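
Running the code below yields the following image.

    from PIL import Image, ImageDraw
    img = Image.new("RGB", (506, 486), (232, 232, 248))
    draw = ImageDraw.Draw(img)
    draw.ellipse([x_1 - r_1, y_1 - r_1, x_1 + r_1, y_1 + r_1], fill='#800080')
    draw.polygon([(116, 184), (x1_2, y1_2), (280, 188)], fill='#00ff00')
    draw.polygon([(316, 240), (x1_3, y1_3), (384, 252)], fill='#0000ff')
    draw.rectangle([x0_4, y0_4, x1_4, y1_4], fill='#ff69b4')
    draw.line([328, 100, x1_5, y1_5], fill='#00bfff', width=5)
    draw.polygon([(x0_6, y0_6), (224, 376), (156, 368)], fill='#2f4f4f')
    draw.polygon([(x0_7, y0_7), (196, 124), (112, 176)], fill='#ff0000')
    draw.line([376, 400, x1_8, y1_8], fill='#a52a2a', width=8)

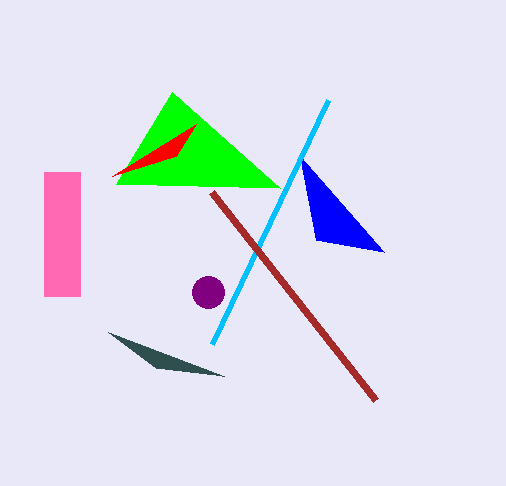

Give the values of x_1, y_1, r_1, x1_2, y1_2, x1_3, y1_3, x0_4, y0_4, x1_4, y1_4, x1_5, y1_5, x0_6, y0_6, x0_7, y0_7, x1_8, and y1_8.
x_1 = 208; y_1 = 292; r_1 = 16; x1_2 = 172; y1_2 = 92; x1_3 = 300; y1_3 = 156; x0_4 = 44; y0_4 = 172; x1_4 = 80; y1_4 = 296; x1_5 = 212; y1_5 = 344; x0_6 = 108; y0_6 = 332; x0_7 = 176; y0_7 = 156; x1_8 = 212; y1_8 = 192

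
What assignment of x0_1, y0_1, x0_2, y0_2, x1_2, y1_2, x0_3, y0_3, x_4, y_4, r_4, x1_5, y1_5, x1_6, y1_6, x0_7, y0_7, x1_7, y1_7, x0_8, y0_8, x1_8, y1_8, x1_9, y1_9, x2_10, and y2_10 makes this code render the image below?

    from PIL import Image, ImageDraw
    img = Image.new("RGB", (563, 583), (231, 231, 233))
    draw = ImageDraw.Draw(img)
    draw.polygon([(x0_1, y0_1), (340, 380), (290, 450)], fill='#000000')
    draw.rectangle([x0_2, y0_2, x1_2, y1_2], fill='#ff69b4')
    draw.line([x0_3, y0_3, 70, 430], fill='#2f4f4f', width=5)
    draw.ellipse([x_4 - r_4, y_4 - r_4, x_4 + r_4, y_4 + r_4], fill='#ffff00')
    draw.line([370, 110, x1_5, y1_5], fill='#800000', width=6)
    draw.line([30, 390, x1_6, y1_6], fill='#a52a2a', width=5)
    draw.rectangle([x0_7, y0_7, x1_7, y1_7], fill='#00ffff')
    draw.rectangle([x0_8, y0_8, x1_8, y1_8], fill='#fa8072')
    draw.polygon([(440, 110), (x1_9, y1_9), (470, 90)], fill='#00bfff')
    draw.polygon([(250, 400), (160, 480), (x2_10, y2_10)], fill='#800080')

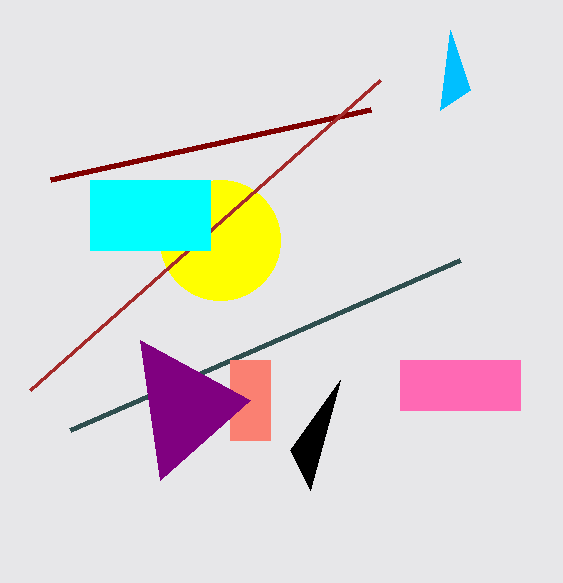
x0_1 = 310; y0_1 = 490; x0_2 = 400; y0_2 = 360; x1_2 = 520; y1_2 = 410; x0_3 = 460; y0_3 = 260; x_4 = 220; y_4 = 240; r_4 = 60; x1_5 = 50; y1_5 = 180; x1_6 = 380; y1_6 = 80; x0_7 = 90; y0_7 = 180; x1_7 = 210; y1_7 = 250; x0_8 = 230; y0_8 = 360; x1_8 = 270; y1_8 = 440; x1_9 = 450; y1_9 = 30; x2_10 = 140; y2_10 = 340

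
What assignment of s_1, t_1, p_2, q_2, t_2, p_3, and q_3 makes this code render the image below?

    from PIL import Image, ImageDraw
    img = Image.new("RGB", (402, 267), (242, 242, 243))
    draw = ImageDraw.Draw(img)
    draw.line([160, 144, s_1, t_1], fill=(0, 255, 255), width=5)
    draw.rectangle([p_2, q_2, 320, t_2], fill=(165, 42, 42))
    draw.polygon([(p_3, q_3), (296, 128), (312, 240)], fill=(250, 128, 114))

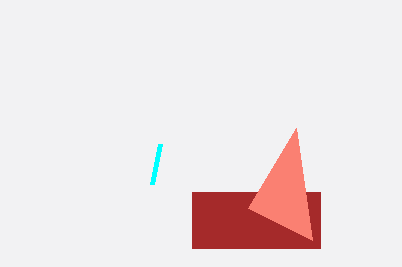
s_1 = 152
t_1 = 184
p_2 = 192
q_2 = 192
t_2 = 248
p_3 = 248
q_3 = 208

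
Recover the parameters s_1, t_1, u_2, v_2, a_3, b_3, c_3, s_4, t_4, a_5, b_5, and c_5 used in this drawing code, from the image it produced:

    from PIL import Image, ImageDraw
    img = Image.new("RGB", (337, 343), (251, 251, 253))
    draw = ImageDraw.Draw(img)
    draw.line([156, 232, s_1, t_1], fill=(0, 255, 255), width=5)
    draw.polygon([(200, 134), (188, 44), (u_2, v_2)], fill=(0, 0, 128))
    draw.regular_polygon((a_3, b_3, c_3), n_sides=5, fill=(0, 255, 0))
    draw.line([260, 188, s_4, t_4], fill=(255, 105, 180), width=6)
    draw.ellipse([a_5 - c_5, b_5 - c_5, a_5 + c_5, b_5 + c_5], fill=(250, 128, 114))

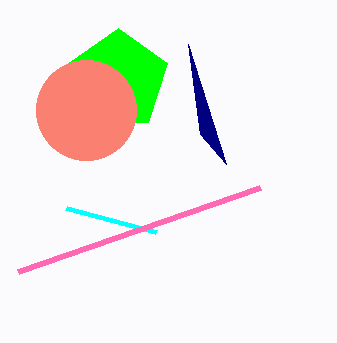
s_1 = 66, t_1 = 208, u_2 = 226, v_2 = 164, a_3 = 118, b_3 = 80, c_3 = 52, s_4 = 18, t_4 = 272, a_5 = 86, b_5 = 110, c_5 = 50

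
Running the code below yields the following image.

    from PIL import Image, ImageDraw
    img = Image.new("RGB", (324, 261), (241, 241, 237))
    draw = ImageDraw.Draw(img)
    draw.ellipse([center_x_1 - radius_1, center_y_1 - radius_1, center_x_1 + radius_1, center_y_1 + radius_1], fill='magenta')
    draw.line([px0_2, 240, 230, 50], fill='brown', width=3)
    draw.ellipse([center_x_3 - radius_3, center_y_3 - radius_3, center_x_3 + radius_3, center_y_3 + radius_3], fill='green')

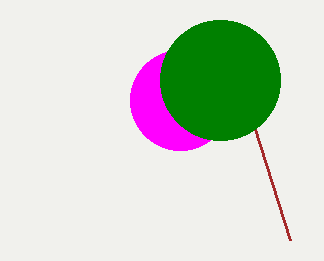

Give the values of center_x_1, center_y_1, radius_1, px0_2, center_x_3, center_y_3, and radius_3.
center_x_1 = 180
center_y_1 = 100
radius_1 = 50
px0_2 = 290
center_x_3 = 220
center_y_3 = 80
radius_3 = 60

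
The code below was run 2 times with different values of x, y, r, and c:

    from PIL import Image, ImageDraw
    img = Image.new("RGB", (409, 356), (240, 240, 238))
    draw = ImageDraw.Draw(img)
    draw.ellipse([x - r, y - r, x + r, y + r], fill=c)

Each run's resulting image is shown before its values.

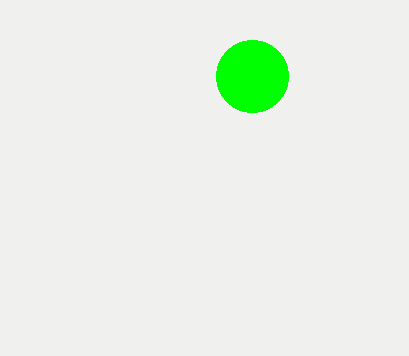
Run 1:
x = 252, y = 76, r = 36, c = 'lime'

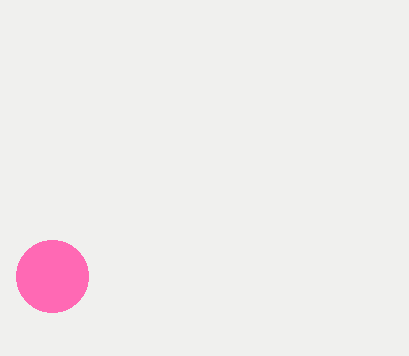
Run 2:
x = 52; y = 276; r = 36; c = 'hotpink'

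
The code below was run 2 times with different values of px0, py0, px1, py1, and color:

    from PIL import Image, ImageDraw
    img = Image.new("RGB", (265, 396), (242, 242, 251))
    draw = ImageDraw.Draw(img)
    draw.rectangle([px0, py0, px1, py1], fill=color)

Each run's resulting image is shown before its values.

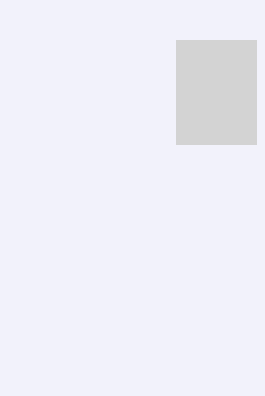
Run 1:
px0 = 176; py0 = 40; px1 = 256; py1 = 144; color = 'lightgray'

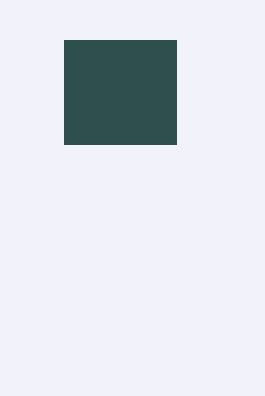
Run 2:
px0 = 64
py0 = 40
px1 = 176
py1 = 144
color = 'darkslategray'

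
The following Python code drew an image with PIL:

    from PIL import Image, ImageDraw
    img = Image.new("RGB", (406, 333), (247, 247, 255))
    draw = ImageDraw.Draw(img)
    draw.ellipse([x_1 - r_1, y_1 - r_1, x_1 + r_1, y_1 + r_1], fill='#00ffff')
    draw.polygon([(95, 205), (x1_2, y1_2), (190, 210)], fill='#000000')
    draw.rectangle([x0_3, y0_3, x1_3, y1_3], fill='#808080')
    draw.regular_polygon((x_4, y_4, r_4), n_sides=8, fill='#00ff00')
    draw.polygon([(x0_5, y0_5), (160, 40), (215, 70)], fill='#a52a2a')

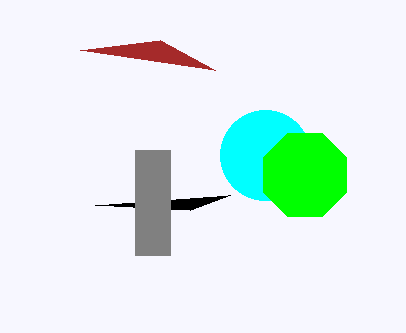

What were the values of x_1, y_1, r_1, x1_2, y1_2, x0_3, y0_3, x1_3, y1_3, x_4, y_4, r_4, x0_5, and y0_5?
x_1 = 265; y_1 = 155; r_1 = 45; x1_2 = 230; y1_2 = 195; x0_3 = 135; y0_3 = 150; x1_3 = 170; y1_3 = 255; x_4 = 305; y_4 = 175; r_4 = 45; x0_5 = 80; y0_5 = 50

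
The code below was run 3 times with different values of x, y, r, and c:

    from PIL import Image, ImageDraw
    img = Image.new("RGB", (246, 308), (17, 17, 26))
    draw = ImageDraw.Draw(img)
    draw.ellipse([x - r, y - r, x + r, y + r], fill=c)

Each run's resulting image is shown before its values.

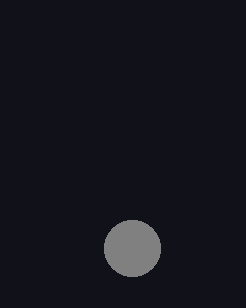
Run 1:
x = 132; y = 248; r = 28; c = 'gray'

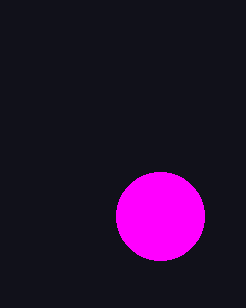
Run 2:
x = 160
y = 216
r = 44
c = 'magenta'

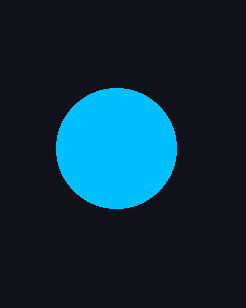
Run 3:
x = 116
y = 148
r = 60
c = 'deepskyblue'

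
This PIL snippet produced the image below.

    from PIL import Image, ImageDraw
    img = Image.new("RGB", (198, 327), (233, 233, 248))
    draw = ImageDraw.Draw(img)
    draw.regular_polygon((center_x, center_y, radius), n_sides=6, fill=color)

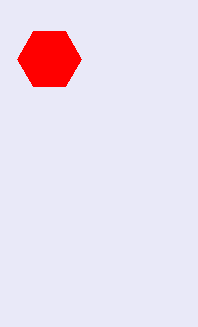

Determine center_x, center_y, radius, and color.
center_x = 49
center_y = 59
radius = 32
color = 'red'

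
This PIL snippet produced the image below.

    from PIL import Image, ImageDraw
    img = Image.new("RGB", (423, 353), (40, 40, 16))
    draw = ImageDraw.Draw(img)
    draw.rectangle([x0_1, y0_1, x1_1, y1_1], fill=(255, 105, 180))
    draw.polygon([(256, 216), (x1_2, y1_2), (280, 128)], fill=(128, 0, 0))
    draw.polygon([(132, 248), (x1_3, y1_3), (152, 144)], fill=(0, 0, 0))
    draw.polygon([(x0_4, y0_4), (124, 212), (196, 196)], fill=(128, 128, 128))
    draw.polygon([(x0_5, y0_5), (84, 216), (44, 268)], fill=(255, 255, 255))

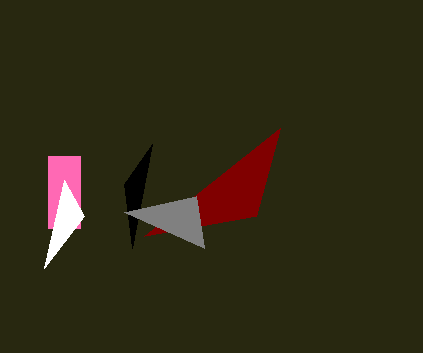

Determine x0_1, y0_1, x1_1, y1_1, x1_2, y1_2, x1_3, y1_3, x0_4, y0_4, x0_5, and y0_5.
x0_1 = 48, y0_1 = 156, x1_1 = 80, y1_1 = 228, x1_2 = 144, y1_2 = 236, x1_3 = 124, y1_3 = 184, x0_4 = 204, y0_4 = 248, x0_5 = 64, y0_5 = 180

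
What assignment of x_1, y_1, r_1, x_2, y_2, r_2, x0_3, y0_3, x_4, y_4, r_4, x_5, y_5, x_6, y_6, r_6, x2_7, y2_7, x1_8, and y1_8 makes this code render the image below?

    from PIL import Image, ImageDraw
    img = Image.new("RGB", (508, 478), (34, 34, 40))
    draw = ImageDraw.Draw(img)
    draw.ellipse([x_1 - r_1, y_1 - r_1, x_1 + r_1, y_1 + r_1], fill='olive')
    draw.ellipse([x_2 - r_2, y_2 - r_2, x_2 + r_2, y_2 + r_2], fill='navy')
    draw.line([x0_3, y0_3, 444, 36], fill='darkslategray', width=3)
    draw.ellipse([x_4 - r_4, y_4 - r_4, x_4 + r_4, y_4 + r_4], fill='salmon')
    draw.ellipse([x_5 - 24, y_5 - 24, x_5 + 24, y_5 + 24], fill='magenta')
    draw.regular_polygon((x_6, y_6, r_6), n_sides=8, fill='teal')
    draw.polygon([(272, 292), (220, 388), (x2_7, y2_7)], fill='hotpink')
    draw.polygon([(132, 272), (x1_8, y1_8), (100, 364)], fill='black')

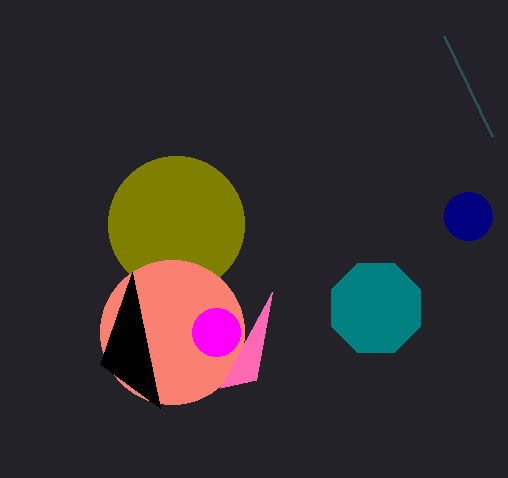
x_1 = 176, y_1 = 224, r_1 = 68, x_2 = 468, y_2 = 216, r_2 = 24, x0_3 = 492, y0_3 = 136, x_4 = 172, y_4 = 332, r_4 = 72, x_5 = 216, y_5 = 332, x_6 = 376, y_6 = 308, r_6 = 48, x2_7 = 256, y2_7 = 380, x1_8 = 160, y1_8 = 408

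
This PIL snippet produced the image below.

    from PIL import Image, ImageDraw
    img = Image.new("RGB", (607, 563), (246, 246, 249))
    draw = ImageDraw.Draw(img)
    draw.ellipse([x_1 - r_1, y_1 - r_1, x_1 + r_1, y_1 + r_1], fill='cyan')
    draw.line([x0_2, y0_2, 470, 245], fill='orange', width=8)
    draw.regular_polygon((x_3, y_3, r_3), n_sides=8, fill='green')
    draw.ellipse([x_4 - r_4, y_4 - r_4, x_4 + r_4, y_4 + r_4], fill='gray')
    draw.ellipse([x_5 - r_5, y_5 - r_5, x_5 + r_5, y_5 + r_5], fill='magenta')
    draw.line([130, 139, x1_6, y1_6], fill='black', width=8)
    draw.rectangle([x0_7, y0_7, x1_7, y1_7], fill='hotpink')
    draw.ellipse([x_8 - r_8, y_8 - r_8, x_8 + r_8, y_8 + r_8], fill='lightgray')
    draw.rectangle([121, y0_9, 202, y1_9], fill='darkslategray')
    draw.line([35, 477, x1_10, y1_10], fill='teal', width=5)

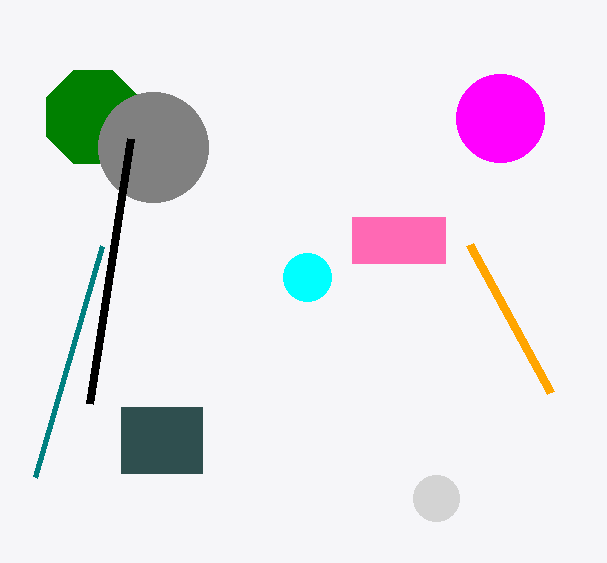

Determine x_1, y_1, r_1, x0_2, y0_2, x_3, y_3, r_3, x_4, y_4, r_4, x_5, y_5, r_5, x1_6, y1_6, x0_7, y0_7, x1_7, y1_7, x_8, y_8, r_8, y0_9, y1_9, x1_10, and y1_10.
x_1 = 307, y_1 = 277, r_1 = 24, x0_2 = 551, y0_2 = 393, x_3 = 93, y_3 = 117, r_3 = 50, x_4 = 153, y_4 = 147, r_4 = 55, x_5 = 500, y_5 = 118, r_5 = 44, x1_6 = 89, y1_6 = 404, x0_7 = 352, y0_7 = 217, x1_7 = 445, y1_7 = 263, x_8 = 436, y_8 = 498, r_8 = 23, y0_9 = 407, y1_9 = 473, x1_10 = 102, y1_10 = 246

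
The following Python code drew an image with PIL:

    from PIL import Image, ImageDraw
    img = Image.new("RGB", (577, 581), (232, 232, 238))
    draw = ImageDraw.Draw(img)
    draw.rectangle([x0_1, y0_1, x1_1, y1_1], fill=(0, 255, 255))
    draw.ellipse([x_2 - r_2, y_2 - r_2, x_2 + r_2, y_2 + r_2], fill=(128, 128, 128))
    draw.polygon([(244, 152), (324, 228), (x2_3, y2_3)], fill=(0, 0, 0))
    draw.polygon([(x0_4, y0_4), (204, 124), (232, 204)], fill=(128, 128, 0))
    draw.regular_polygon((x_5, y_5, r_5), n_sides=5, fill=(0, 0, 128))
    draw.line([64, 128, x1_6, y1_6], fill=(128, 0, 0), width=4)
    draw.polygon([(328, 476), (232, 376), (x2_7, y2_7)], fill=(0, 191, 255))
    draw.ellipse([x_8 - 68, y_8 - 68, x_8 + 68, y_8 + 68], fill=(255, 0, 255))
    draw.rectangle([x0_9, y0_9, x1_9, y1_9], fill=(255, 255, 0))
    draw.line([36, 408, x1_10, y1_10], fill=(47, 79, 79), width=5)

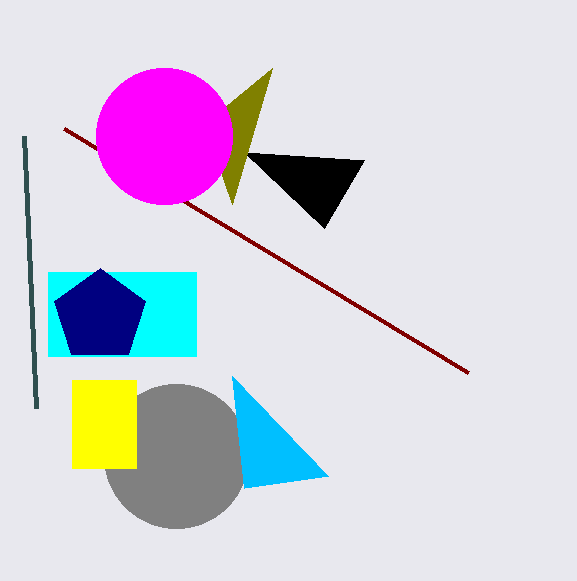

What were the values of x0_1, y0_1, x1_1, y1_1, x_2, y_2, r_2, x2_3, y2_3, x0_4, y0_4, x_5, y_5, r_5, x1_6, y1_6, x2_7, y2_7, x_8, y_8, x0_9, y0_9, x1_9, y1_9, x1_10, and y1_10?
x0_1 = 48, y0_1 = 272, x1_1 = 196, y1_1 = 356, x_2 = 176, y_2 = 456, r_2 = 72, x2_3 = 364, y2_3 = 160, x0_4 = 272, y0_4 = 68, x_5 = 100, y_5 = 316, r_5 = 48, x1_6 = 468, y1_6 = 372, x2_7 = 244, y2_7 = 488, x_8 = 164, y_8 = 136, x0_9 = 72, y0_9 = 380, x1_9 = 136, y1_9 = 468, x1_10 = 24, y1_10 = 136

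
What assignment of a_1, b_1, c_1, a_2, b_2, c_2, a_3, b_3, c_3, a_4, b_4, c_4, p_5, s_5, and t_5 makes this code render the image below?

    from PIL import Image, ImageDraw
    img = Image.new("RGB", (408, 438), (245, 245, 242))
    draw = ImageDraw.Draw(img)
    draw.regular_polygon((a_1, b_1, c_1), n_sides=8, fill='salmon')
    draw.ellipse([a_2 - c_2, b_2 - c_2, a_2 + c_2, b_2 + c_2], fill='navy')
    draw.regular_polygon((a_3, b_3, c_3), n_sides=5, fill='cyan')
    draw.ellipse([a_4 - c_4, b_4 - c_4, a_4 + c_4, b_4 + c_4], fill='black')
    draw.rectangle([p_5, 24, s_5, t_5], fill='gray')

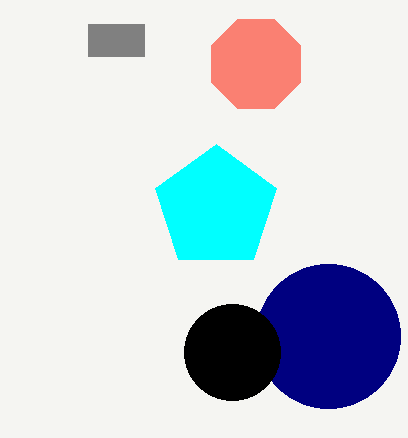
a_1 = 256
b_1 = 64
c_1 = 48
a_2 = 328
b_2 = 336
c_2 = 72
a_3 = 216
b_3 = 208
c_3 = 64
a_4 = 232
b_4 = 352
c_4 = 48
p_5 = 88
s_5 = 144
t_5 = 56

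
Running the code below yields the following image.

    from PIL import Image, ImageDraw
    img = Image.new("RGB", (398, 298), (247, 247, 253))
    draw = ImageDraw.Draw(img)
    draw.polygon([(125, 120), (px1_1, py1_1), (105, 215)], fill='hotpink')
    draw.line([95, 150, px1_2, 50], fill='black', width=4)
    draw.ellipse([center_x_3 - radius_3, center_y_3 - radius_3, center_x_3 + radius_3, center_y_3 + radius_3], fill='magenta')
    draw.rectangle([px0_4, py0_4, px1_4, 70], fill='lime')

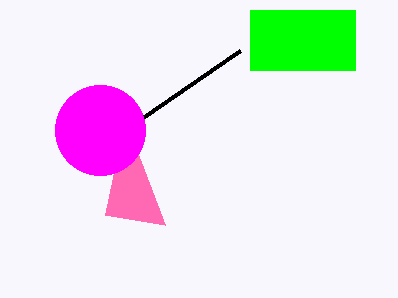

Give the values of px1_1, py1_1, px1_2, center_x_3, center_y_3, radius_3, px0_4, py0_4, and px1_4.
px1_1 = 165
py1_1 = 225
px1_2 = 240
center_x_3 = 100
center_y_3 = 130
radius_3 = 45
px0_4 = 250
py0_4 = 10
px1_4 = 355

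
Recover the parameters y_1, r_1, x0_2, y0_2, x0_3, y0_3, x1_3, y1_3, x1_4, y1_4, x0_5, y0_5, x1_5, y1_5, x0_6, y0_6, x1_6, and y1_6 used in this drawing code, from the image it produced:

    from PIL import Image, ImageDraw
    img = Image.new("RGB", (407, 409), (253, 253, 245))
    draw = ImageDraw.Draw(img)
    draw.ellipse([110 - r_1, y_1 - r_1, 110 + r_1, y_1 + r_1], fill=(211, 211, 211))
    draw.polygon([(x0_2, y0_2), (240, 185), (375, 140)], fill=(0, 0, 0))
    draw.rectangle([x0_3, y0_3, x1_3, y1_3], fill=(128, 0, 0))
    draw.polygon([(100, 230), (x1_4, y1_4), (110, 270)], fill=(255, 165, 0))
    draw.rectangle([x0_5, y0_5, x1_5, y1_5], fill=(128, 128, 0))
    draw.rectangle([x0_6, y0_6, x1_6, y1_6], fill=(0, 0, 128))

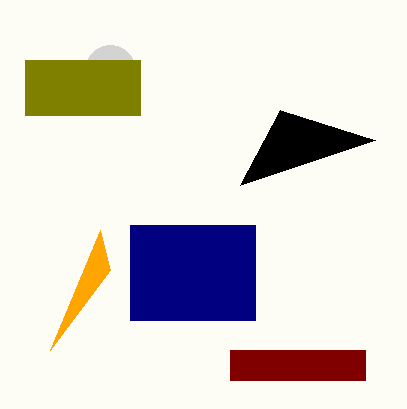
y_1 = 70; r_1 = 25; x0_2 = 280; y0_2 = 110; x0_3 = 230; y0_3 = 350; x1_3 = 365; y1_3 = 380; x1_4 = 50; y1_4 = 350; x0_5 = 25; y0_5 = 60; x1_5 = 140; y1_5 = 115; x0_6 = 130; y0_6 = 225; x1_6 = 255; y1_6 = 320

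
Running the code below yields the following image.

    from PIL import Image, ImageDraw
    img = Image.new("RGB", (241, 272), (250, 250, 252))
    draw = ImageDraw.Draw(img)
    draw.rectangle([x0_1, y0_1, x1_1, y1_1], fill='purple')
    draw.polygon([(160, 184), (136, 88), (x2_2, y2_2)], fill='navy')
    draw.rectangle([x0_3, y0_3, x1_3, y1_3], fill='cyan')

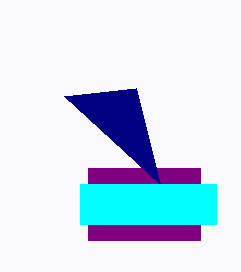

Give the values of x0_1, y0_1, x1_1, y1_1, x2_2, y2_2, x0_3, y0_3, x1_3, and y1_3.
x0_1 = 88; y0_1 = 168; x1_1 = 200; y1_1 = 240; x2_2 = 64; y2_2 = 96; x0_3 = 80; y0_3 = 184; x1_3 = 216; y1_3 = 224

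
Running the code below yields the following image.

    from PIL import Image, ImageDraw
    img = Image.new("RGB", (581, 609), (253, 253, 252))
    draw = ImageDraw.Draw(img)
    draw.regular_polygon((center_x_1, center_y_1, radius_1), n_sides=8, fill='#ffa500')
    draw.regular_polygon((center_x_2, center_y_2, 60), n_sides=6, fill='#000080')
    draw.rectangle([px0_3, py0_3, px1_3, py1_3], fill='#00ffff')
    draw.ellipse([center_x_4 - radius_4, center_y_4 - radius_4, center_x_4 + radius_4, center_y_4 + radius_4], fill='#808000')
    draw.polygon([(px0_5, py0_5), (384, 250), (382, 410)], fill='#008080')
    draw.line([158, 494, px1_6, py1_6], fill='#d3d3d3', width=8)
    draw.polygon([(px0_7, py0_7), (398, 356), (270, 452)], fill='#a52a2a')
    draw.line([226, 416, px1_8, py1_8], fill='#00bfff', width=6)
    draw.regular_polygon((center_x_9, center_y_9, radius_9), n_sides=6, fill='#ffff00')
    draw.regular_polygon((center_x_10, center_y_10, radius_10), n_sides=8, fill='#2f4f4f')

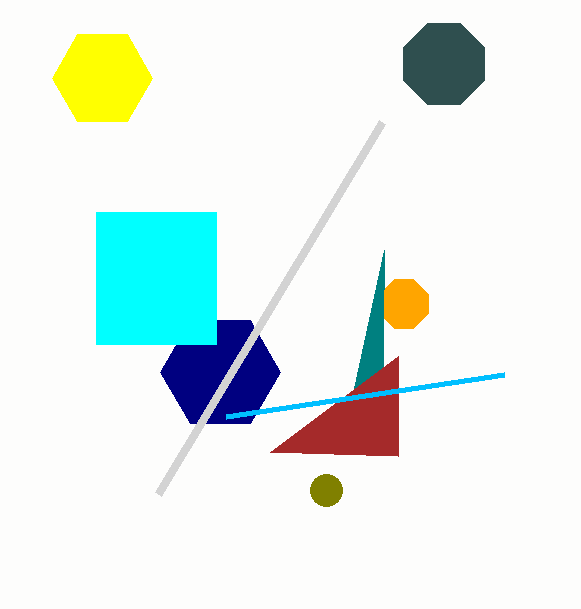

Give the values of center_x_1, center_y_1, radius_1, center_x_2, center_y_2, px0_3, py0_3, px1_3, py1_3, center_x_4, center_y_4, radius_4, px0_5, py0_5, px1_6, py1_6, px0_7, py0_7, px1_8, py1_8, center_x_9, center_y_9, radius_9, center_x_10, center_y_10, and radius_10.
center_x_1 = 404, center_y_1 = 304, radius_1 = 26, center_x_2 = 220, center_y_2 = 372, px0_3 = 96, py0_3 = 212, px1_3 = 216, py1_3 = 344, center_x_4 = 326, center_y_4 = 490, radius_4 = 16, px0_5 = 354, py0_5 = 388, px1_6 = 382, py1_6 = 122, px0_7 = 398, py0_7 = 456, px1_8 = 504, py1_8 = 374, center_x_9 = 102, center_y_9 = 78, radius_9 = 50, center_x_10 = 444, center_y_10 = 64, radius_10 = 44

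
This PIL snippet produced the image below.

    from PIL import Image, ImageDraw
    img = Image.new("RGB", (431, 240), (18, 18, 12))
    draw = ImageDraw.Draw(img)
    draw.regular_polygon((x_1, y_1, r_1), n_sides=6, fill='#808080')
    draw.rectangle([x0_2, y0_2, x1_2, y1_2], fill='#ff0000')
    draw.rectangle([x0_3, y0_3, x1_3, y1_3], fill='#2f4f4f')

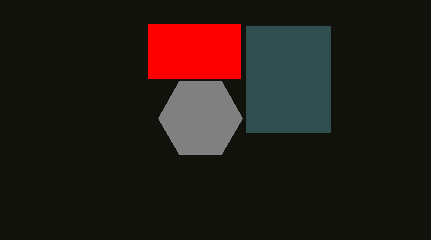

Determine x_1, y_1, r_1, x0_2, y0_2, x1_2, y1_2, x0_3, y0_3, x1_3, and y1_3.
x_1 = 200, y_1 = 118, r_1 = 42, x0_2 = 148, y0_2 = 24, x1_2 = 240, y1_2 = 78, x0_3 = 246, y0_3 = 26, x1_3 = 330, y1_3 = 132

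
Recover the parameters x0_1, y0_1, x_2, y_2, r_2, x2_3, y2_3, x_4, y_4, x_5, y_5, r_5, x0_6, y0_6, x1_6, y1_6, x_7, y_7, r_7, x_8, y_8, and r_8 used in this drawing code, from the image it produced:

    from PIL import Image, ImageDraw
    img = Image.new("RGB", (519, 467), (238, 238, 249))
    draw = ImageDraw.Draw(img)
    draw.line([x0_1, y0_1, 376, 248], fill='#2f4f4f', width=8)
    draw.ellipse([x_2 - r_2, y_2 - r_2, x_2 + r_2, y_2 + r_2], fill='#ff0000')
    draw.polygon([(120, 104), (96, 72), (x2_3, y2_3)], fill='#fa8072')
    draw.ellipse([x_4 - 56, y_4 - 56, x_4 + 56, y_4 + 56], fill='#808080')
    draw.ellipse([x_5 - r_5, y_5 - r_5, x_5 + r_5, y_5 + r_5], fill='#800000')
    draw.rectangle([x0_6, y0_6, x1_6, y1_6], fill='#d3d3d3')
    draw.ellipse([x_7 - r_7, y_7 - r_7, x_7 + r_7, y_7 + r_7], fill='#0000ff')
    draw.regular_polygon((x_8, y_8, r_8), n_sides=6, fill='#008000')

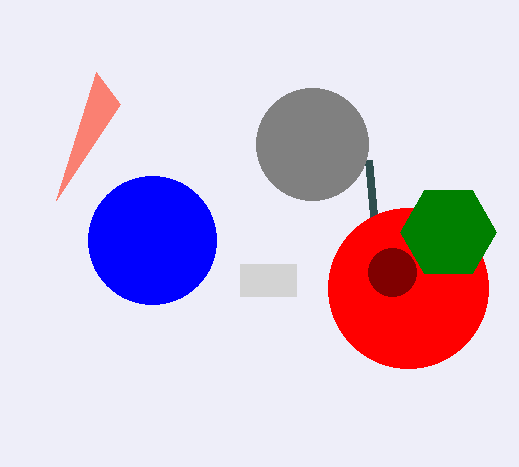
x0_1 = 368; y0_1 = 160; x_2 = 408; y_2 = 288; r_2 = 80; x2_3 = 56; y2_3 = 200; x_4 = 312; y_4 = 144; x_5 = 392; y_5 = 272; r_5 = 24; x0_6 = 240; y0_6 = 264; x1_6 = 296; y1_6 = 296; x_7 = 152; y_7 = 240; r_7 = 64; x_8 = 448; y_8 = 232; r_8 = 48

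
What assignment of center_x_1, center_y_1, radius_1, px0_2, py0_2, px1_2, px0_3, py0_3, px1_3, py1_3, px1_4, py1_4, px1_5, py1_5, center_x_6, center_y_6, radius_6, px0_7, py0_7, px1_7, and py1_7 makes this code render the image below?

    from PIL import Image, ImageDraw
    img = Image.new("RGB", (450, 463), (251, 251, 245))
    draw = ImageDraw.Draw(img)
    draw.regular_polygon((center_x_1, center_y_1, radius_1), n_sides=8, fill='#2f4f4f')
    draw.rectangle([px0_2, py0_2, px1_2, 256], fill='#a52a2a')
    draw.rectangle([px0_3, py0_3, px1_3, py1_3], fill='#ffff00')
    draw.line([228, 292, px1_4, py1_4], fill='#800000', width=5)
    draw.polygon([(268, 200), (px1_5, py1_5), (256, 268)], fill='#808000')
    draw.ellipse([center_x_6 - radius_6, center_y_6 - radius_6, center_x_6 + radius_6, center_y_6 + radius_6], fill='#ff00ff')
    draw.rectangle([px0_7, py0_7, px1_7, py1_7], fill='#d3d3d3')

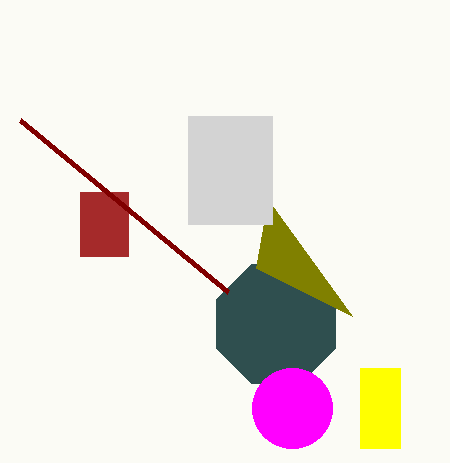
center_x_1 = 276
center_y_1 = 324
radius_1 = 64
px0_2 = 80
py0_2 = 192
px1_2 = 128
px0_3 = 360
py0_3 = 368
px1_3 = 400
py1_3 = 448
px1_4 = 20
py1_4 = 120
px1_5 = 352
py1_5 = 316
center_x_6 = 292
center_y_6 = 408
radius_6 = 40
px0_7 = 188
py0_7 = 116
px1_7 = 272
py1_7 = 224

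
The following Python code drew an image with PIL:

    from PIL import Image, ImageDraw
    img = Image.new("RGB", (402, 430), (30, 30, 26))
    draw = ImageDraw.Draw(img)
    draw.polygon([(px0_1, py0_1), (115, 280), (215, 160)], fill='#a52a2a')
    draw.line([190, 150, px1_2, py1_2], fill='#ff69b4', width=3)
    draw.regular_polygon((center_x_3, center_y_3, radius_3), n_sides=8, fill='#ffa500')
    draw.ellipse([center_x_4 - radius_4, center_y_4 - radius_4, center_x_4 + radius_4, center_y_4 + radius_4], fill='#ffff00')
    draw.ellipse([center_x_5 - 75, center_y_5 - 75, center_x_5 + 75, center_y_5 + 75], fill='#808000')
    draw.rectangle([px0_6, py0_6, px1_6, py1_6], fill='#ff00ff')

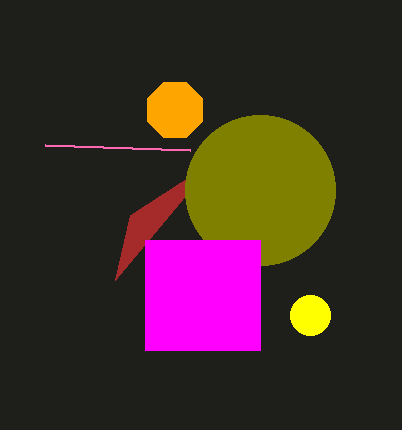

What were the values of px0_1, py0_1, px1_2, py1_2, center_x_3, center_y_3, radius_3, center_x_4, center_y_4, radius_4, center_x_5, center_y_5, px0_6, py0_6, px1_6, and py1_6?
px0_1 = 130
py0_1 = 215
px1_2 = 45
py1_2 = 145
center_x_3 = 175
center_y_3 = 110
radius_3 = 30
center_x_4 = 310
center_y_4 = 315
radius_4 = 20
center_x_5 = 260
center_y_5 = 190
px0_6 = 145
py0_6 = 240
px1_6 = 260
py1_6 = 350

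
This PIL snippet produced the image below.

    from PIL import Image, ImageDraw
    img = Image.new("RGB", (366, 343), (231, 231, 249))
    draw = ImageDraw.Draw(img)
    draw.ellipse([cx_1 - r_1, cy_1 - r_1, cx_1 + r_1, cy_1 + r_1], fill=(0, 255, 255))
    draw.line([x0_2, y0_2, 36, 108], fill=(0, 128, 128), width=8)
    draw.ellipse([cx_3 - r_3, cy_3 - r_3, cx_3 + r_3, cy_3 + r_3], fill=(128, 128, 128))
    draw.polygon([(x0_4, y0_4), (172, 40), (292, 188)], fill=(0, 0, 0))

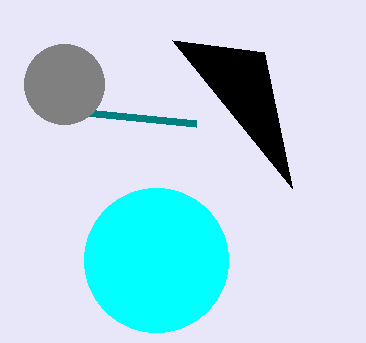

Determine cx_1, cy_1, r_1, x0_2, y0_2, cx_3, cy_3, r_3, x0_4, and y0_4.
cx_1 = 156; cy_1 = 260; r_1 = 72; x0_2 = 196; y0_2 = 124; cx_3 = 64; cy_3 = 84; r_3 = 40; x0_4 = 264; y0_4 = 52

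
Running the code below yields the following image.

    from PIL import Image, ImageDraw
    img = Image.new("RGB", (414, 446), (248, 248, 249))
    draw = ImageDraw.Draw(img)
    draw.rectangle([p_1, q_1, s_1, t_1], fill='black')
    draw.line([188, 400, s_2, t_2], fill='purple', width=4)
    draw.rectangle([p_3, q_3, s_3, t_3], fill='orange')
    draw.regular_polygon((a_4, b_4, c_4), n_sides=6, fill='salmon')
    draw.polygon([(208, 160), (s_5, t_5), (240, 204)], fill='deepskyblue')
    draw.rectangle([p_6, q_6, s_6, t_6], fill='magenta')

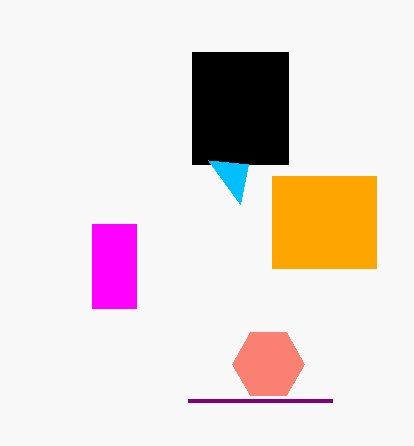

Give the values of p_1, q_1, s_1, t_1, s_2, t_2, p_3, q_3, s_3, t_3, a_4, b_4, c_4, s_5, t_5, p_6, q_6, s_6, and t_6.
p_1 = 192, q_1 = 52, s_1 = 288, t_1 = 164, s_2 = 332, t_2 = 400, p_3 = 272, q_3 = 176, s_3 = 376, t_3 = 268, a_4 = 268, b_4 = 364, c_4 = 36, s_5 = 248, t_5 = 164, p_6 = 92, q_6 = 224, s_6 = 136, t_6 = 308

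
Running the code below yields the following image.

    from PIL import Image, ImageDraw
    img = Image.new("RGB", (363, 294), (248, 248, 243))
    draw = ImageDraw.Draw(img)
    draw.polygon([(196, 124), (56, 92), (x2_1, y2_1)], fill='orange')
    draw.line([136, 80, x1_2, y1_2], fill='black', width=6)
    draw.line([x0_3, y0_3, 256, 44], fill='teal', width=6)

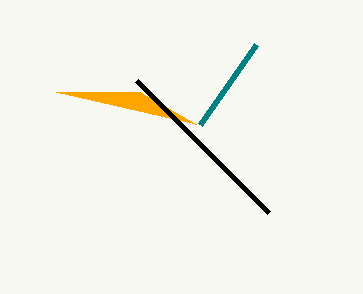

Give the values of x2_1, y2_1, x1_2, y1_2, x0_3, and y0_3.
x2_1 = 140
y2_1 = 92
x1_2 = 268
y1_2 = 212
x0_3 = 200
y0_3 = 124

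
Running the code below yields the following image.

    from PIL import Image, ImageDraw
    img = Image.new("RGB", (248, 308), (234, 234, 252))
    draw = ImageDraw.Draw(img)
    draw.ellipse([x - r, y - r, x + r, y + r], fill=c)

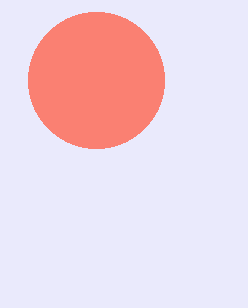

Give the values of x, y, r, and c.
x = 96, y = 80, r = 68, c = 'salmon'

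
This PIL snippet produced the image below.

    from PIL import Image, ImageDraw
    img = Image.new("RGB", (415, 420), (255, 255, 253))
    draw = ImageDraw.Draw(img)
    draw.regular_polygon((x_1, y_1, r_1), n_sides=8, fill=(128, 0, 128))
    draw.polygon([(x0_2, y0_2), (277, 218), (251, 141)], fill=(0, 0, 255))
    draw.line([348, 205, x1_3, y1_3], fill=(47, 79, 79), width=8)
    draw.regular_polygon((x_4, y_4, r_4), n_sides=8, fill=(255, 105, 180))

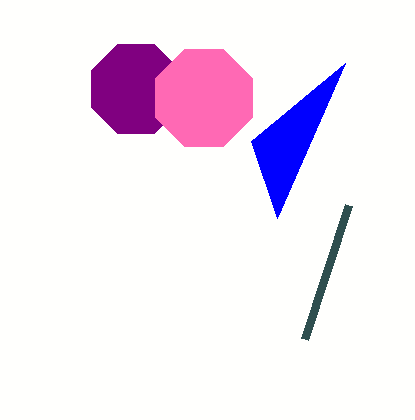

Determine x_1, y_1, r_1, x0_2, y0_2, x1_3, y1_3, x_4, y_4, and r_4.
x_1 = 136
y_1 = 89
r_1 = 48
x0_2 = 345
y0_2 = 63
x1_3 = 304
y1_3 = 339
x_4 = 204
y_4 = 98
r_4 = 52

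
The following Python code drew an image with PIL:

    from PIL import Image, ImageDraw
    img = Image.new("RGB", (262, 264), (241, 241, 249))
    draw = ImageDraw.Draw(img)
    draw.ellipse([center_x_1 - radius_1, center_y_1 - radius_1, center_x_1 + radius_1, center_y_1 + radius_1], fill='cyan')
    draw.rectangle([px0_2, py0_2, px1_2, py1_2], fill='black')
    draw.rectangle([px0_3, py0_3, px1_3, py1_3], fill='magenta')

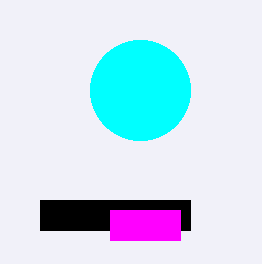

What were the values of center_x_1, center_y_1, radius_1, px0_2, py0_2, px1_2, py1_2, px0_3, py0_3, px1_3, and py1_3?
center_x_1 = 140; center_y_1 = 90; radius_1 = 50; px0_2 = 40; py0_2 = 200; px1_2 = 190; py1_2 = 230; px0_3 = 110; py0_3 = 210; px1_3 = 180; py1_3 = 240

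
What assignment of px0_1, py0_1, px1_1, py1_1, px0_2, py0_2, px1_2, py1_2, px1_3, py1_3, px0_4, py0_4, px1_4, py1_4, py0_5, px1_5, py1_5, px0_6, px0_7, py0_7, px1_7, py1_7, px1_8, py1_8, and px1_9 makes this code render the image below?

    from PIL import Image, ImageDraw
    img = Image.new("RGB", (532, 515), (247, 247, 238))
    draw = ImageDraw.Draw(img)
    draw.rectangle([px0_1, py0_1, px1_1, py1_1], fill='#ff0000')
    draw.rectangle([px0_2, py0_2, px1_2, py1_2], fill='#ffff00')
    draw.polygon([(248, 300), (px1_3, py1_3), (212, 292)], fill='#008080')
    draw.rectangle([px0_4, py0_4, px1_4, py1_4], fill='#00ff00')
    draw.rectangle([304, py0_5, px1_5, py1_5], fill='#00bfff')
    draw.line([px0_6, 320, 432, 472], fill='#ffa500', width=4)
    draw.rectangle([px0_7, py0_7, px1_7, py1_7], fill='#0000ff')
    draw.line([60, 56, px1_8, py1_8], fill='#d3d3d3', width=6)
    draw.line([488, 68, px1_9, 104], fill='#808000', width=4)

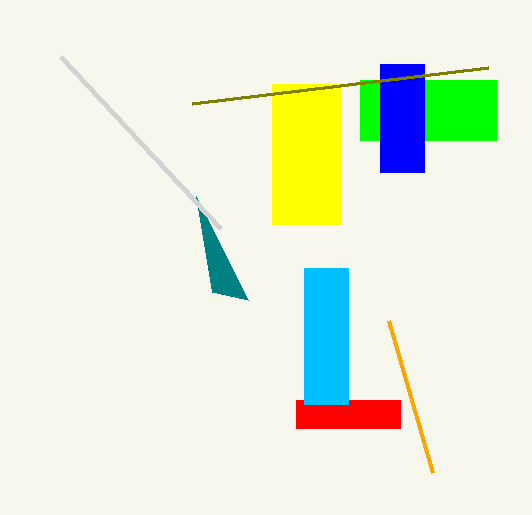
px0_1 = 296
py0_1 = 400
px1_1 = 400
py1_1 = 428
px0_2 = 272
py0_2 = 84
px1_2 = 340
py1_2 = 224
px1_3 = 196
py1_3 = 196
px0_4 = 360
py0_4 = 80
px1_4 = 496
py1_4 = 140
py0_5 = 268
px1_5 = 348
py1_5 = 404
px0_6 = 388
px0_7 = 380
py0_7 = 64
px1_7 = 424
py1_7 = 172
px1_8 = 220
py1_8 = 228
px1_9 = 192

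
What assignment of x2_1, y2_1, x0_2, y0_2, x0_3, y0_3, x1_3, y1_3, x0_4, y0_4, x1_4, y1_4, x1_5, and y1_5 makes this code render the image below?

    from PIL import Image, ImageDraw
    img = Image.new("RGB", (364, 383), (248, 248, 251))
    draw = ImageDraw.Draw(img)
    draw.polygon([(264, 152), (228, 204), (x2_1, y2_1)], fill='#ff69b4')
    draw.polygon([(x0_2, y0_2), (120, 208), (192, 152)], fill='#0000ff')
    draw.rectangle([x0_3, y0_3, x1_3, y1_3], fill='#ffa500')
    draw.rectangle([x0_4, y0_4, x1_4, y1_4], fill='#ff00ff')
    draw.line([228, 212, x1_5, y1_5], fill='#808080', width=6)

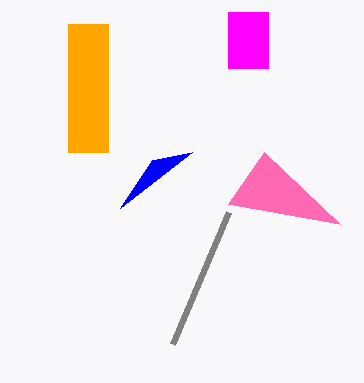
x2_1 = 340
y2_1 = 224
x0_2 = 152
y0_2 = 160
x0_3 = 68
y0_3 = 24
x1_3 = 108
y1_3 = 152
x0_4 = 228
y0_4 = 12
x1_4 = 268
y1_4 = 68
x1_5 = 172
y1_5 = 344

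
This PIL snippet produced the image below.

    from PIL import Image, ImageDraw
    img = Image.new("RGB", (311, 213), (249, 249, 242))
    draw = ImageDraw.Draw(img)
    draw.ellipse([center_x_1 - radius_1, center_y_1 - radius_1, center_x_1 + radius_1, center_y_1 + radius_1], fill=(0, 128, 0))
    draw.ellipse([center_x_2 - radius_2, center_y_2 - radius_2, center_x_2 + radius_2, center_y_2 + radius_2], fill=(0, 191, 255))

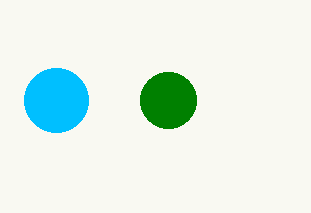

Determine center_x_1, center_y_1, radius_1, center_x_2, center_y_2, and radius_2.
center_x_1 = 168, center_y_1 = 100, radius_1 = 28, center_x_2 = 56, center_y_2 = 100, radius_2 = 32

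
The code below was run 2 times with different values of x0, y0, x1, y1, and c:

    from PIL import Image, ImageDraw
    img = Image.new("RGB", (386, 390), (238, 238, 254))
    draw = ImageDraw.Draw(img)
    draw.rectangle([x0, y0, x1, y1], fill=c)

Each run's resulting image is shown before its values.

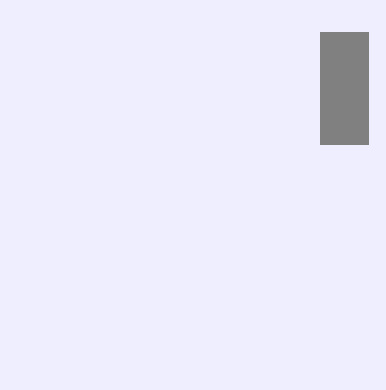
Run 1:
x0 = 320, y0 = 32, x1 = 368, y1 = 144, c = 'gray'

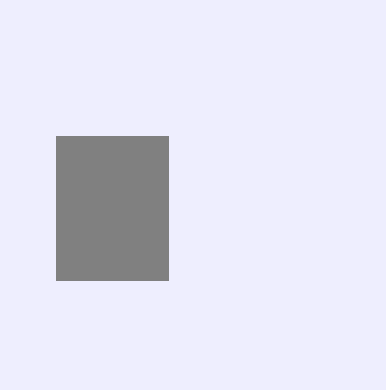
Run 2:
x0 = 56, y0 = 136, x1 = 168, y1 = 280, c = 'gray'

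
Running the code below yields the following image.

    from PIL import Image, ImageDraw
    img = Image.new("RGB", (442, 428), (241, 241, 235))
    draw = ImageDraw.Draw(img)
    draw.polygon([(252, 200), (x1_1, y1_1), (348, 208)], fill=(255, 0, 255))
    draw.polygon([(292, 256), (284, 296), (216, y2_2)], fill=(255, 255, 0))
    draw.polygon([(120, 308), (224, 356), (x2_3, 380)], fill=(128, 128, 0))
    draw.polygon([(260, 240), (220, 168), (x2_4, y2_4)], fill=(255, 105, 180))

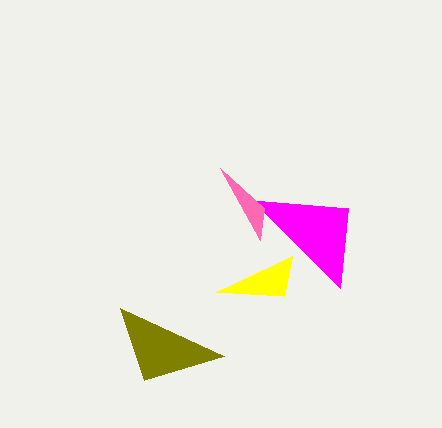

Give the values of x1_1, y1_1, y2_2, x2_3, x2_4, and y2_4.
x1_1 = 340, y1_1 = 288, y2_2 = 292, x2_3 = 144, x2_4 = 264, y2_4 = 208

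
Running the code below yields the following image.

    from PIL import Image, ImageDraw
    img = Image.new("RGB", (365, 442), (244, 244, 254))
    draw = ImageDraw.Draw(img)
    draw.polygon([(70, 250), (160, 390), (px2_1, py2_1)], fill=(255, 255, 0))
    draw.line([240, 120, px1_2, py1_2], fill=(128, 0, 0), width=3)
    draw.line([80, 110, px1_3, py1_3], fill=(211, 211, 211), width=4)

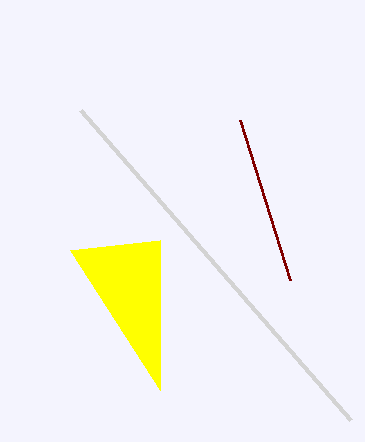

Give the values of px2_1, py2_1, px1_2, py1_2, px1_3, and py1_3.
px2_1 = 160
py2_1 = 240
px1_2 = 290
py1_2 = 280
px1_3 = 350
py1_3 = 420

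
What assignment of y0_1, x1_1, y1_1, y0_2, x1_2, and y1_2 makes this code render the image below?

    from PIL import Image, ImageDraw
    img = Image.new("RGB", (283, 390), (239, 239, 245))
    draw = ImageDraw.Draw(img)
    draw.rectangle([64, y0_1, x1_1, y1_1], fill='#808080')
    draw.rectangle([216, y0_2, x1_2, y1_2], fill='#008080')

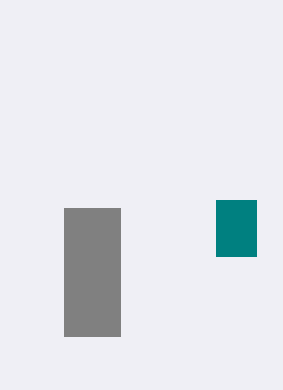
y0_1 = 208, x1_1 = 120, y1_1 = 336, y0_2 = 200, x1_2 = 256, y1_2 = 256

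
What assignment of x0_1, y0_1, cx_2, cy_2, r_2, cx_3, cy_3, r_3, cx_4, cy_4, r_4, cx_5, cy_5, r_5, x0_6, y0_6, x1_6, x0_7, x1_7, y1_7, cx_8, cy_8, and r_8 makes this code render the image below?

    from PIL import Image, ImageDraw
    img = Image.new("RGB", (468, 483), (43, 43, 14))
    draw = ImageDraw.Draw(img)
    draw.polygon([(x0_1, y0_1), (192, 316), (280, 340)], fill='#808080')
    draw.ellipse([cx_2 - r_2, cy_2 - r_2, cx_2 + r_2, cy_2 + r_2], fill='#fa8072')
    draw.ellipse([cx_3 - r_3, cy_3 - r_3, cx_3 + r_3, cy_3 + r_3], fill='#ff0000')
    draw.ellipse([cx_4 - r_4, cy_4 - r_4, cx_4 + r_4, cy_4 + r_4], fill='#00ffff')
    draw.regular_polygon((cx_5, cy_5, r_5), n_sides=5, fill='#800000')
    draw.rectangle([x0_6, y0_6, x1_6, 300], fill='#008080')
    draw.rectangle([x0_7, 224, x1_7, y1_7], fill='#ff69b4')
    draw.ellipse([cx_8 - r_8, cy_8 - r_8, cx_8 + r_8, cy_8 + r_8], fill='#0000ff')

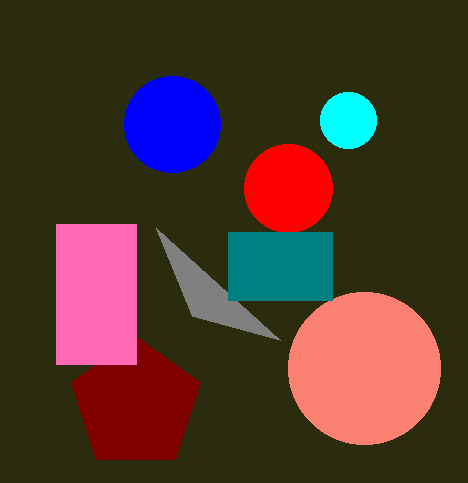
x0_1 = 156; y0_1 = 228; cx_2 = 364; cy_2 = 368; r_2 = 76; cx_3 = 288; cy_3 = 188; r_3 = 44; cx_4 = 348; cy_4 = 120; r_4 = 28; cx_5 = 136; cy_5 = 404; r_5 = 68; x0_6 = 228; y0_6 = 232; x1_6 = 332; x0_7 = 56; x1_7 = 136; y1_7 = 364; cx_8 = 172; cy_8 = 124; r_8 = 48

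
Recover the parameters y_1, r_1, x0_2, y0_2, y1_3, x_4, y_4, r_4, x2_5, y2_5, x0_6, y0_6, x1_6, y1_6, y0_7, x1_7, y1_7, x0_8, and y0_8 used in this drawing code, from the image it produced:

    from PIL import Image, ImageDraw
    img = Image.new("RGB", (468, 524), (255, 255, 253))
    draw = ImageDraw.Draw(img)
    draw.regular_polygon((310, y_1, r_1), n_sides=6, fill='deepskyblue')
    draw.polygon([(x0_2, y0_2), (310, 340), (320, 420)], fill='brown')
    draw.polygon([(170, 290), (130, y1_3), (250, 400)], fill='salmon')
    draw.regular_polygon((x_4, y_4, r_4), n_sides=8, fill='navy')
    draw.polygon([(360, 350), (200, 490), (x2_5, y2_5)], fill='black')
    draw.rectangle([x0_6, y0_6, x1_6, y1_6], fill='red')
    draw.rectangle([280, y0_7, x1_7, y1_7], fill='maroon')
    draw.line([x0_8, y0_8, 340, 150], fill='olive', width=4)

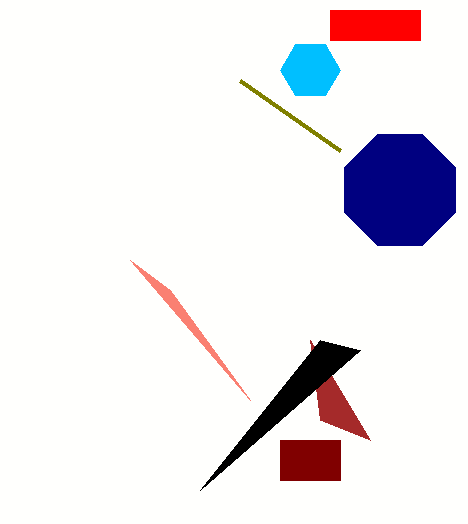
y_1 = 70
r_1 = 30
x0_2 = 370
y0_2 = 440
y1_3 = 260
x_4 = 400
y_4 = 190
r_4 = 60
x2_5 = 320
y2_5 = 340
x0_6 = 330
y0_6 = 10
x1_6 = 420
y1_6 = 40
y0_7 = 440
x1_7 = 340
y1_7 = 480
x0_8 = 240
y0_8 = 80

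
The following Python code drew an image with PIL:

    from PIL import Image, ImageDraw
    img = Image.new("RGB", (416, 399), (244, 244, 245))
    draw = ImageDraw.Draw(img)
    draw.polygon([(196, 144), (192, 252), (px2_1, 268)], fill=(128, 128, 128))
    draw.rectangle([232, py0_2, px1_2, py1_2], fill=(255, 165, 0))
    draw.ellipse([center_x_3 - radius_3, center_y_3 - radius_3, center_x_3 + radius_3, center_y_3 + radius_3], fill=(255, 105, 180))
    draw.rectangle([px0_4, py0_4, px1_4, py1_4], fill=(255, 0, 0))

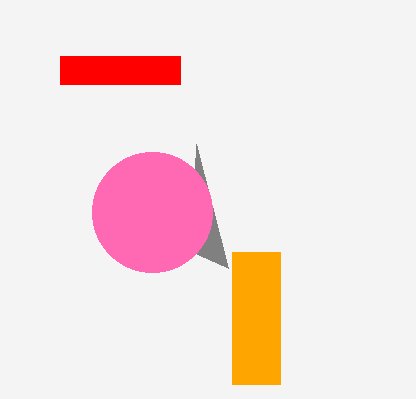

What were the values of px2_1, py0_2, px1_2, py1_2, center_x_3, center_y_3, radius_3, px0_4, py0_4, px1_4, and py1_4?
px2_1 = 228
py0_2 = 252
px1_2 = 280
py1_2 = 384
center_x_3 = 152
center_y_3 = 212
radius_3 = 60
px0_4 = 60
py0_4 = 56
px1_4 = 180
py1_4 = 84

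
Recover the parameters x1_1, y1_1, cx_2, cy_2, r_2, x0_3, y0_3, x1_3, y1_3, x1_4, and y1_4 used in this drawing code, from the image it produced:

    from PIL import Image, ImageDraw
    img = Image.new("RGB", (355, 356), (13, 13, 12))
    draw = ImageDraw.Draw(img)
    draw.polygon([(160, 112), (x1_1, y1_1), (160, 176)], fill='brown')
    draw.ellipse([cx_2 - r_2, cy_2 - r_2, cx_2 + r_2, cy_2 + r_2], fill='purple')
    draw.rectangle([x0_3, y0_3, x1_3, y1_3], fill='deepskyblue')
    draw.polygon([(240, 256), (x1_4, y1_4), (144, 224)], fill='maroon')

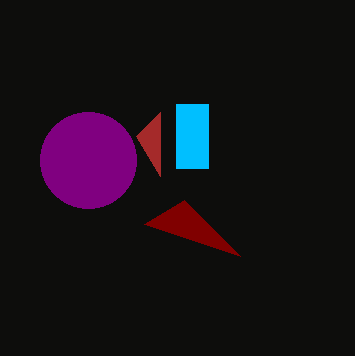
x1_1 = 136; y1_1 = 136; cx_2 = 88; cy_2 = 160; r_2 = 48; x0_3 = 176; y0_3 = 104; x1_3 = 208; y1_3 = 168; x1_4 = 184; y1_4 = 200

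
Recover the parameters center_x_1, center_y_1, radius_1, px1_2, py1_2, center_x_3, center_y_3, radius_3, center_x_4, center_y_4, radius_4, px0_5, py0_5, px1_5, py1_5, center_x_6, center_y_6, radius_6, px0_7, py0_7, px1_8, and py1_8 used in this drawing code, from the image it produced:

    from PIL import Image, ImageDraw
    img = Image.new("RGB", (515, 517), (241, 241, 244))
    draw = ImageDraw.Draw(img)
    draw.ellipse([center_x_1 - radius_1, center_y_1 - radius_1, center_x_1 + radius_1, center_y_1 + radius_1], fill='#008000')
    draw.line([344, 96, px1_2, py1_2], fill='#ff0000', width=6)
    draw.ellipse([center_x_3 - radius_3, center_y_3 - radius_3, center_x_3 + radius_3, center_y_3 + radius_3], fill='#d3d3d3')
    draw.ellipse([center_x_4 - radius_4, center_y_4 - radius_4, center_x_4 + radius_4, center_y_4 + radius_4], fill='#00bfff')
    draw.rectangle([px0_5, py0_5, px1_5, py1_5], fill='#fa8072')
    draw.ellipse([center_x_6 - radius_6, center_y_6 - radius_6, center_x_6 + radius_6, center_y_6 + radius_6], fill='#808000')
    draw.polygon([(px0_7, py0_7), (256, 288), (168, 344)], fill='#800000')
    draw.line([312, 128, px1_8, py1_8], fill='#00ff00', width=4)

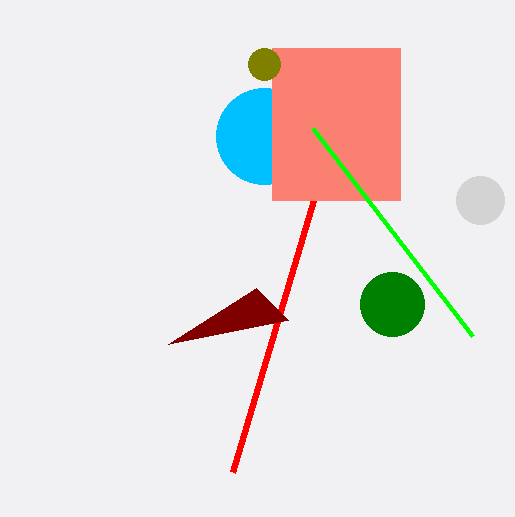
center_x_1 = 392; center_y_1 = 304; radius_1 = 32; px1_2 = 232; py1_2 = 472; center_x_3 = 480; center_y_3 = 200; radius_3 = 24; center_x_4 = 264; center_y_4 = 136; radius_4 = 48; px0_5 = 272; py0_5 = 48; px1_5 = 400; py1_5 = 200; center_x_6 = 264; center_y_6 = 64; radius_6 = 16; px0_7 = 288; py0_7 = 320; px1_8 = 472; py1_8 = 336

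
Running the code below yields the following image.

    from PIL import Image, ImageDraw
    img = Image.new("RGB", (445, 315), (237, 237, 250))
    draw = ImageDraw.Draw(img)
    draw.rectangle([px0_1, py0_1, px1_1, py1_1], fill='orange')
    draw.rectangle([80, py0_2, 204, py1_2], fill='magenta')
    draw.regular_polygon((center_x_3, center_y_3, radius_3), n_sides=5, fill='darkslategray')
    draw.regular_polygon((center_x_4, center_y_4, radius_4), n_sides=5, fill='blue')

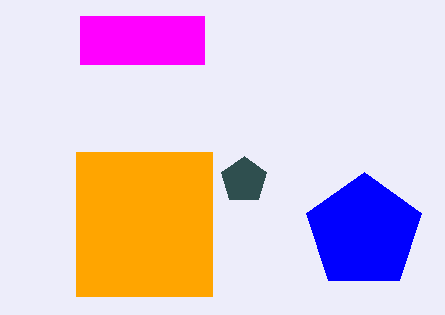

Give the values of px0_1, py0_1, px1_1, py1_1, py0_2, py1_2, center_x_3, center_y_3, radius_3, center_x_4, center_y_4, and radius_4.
px0_1 = 76; py0_1 = 152; px1_1 = 212; py1_1 = 296; py0_2 = 16; py1_2 = 64; center_x_3 = 244; center_y_3 = 180; radius_3 = 24; center_x_4 = 364; center_y_4 = 232; radius_4 = 60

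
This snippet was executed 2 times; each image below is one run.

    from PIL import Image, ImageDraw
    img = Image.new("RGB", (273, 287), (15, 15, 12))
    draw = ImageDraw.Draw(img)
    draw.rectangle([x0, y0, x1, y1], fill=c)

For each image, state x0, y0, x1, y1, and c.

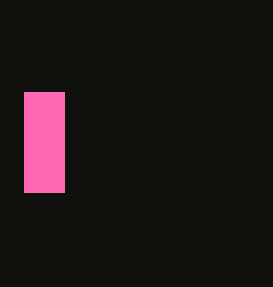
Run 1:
x0 = 24; y0 = 92; x1 = 64; y1 = 192; c = 'hotpink'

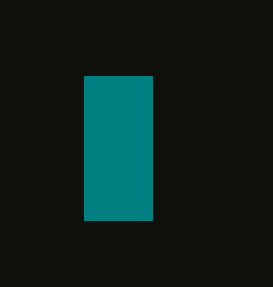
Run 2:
x0 = 84, y0 = 76, x1 = 152, y1 = 220, c = 'teal'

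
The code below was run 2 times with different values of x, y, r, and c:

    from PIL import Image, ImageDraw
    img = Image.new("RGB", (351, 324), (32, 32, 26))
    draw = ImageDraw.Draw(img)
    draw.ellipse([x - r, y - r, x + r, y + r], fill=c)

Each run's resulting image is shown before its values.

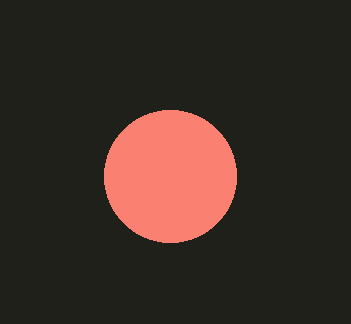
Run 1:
x = 170; y = 176; r = 66; c = 'salmon'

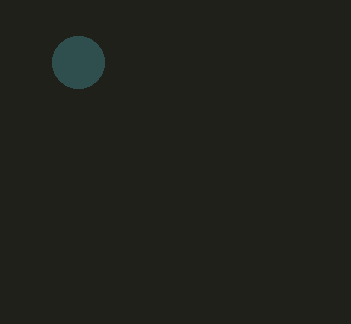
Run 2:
x = 78
y = 62
r = 26
c = 'darkslategray'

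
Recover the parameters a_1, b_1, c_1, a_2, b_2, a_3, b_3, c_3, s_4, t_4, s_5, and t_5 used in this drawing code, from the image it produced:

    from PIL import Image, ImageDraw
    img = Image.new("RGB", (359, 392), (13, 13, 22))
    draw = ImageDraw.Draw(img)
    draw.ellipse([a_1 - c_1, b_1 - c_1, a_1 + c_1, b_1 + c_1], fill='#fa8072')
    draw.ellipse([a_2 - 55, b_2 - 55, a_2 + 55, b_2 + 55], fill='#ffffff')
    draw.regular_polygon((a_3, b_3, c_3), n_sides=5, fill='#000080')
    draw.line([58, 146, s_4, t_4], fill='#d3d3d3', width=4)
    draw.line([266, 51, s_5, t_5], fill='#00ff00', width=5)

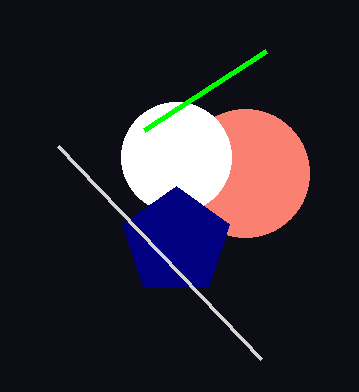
a_1 = 245
b_1 = 173
c_1 = 64
a_2 = 176
b_2 = 157
a_3 = 176
b_3 = 242
c_3 = 56
s_4 = 261
t_4 = 359
s_5 = 144
t_5 = 130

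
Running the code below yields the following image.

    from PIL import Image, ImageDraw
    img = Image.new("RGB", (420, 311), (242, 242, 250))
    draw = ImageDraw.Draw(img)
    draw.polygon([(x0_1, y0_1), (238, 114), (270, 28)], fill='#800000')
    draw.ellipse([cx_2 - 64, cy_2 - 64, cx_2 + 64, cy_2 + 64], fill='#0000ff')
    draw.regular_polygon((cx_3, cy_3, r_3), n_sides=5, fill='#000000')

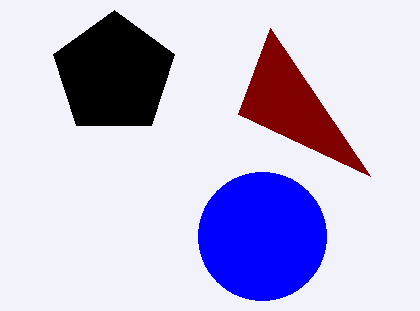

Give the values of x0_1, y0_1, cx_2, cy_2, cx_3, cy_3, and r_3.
x0_1 = 370; y0_1 = 176; cx_2 = 262; cy_2 = 236; cx_3 = 114; cy_3 = 74; r_3 = 64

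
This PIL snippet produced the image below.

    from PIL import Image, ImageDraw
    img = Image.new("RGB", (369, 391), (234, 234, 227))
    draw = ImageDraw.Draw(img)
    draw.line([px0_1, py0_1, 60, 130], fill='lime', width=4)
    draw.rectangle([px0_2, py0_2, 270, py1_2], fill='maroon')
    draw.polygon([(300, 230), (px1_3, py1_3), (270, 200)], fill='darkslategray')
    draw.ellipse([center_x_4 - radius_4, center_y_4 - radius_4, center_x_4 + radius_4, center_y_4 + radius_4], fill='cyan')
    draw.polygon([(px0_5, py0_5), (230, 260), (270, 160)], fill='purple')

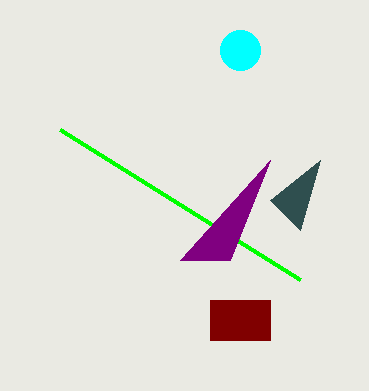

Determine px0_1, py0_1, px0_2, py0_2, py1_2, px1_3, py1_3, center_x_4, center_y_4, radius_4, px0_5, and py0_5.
px0_1 = 300; py0_1 = 280; px0_2 = 210; py0_2 = 300; py1_2 = 340; px1_3 = 320; py1_3 = 160; center_x_4 = 240; center_y_4 = 50; radius_4 = 20; px0_5 = 180; py0_5 = 260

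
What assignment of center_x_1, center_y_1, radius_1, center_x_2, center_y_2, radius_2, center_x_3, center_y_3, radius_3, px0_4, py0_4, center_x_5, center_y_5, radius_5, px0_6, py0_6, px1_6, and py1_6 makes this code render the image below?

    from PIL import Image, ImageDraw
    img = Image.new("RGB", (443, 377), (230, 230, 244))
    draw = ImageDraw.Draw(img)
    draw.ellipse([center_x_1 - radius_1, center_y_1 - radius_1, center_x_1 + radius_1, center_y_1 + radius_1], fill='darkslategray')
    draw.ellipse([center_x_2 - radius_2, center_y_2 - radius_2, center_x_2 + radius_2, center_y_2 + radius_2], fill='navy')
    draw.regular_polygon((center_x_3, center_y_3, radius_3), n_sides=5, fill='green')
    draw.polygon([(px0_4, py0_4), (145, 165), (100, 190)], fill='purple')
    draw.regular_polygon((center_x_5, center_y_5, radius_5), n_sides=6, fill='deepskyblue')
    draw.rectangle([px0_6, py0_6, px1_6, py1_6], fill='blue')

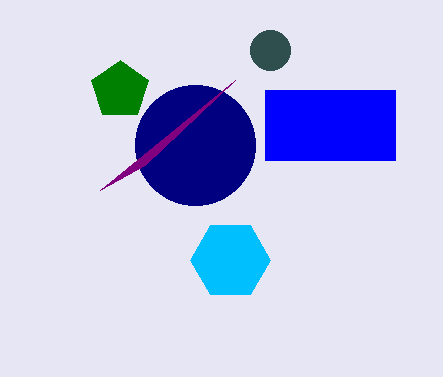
center_x_1 = 270; center_y_1 = 50; radius_1 = 20; center_x_2 = 195; center_y_2 = 145; radius_2 = 60; center_x_3 = 120; center_y_3 = 90; radius_3 = 30; px0_4 = 235; py0_4 = 80; center_x_5 = 230; center_y_5 = 260; radius_5 = 40; px0_6 = 265; py0_6 = 90; px1_6 = 395; py1_6 = 160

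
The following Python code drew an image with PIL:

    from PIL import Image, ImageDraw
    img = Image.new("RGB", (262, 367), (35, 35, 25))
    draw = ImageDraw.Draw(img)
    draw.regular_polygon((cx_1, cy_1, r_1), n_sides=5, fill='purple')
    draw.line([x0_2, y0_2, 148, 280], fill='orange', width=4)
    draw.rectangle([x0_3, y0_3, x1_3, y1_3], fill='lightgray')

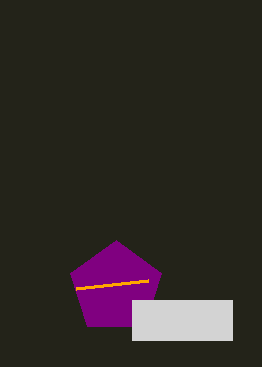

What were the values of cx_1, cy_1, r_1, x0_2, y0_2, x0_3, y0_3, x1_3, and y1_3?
cx_1 = 116, cy_1 = 288, r_1 = 48, x0_2 = 76, y0_2 = 288, x0_3 = 132, y0_3 = 300, x1_3 = 232, y1_3 = 340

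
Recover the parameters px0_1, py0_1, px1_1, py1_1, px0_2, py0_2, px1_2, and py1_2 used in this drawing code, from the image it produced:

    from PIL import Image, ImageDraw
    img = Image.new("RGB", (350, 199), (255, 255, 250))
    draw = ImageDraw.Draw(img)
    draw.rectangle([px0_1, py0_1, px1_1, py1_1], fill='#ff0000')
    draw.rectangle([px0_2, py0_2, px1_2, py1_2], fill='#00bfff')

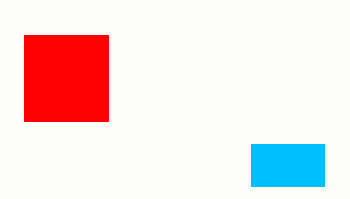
px0_1 = 24, py0_1 = 35, px1_1 = 108, py1_1 = 121, px0_2 = 251, py0_2 = 144, px1_2 = 324, py1_2 = 186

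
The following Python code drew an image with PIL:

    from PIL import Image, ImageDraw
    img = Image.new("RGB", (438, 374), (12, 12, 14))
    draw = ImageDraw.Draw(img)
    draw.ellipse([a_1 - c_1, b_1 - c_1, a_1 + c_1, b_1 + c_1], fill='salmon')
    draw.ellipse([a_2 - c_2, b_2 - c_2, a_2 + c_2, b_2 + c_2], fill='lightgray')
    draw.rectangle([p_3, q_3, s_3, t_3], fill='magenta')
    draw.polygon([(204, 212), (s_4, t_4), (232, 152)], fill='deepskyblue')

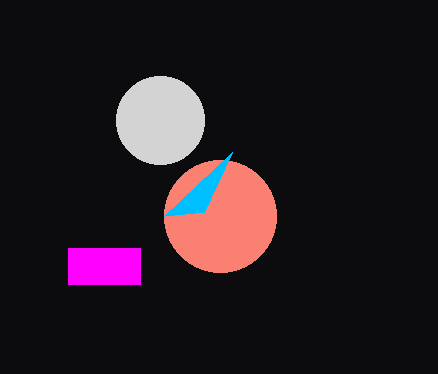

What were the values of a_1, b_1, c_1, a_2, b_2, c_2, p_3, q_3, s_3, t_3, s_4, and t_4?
a_1 = 220
b_1 = 216
c_1 = 56
a_2 = 160
b_2 = 120
c_2 = 44
p_3 = 68
q_3 = 248
s_3 = 140
t_3 = 284
s_4 = 164
t_4 = 216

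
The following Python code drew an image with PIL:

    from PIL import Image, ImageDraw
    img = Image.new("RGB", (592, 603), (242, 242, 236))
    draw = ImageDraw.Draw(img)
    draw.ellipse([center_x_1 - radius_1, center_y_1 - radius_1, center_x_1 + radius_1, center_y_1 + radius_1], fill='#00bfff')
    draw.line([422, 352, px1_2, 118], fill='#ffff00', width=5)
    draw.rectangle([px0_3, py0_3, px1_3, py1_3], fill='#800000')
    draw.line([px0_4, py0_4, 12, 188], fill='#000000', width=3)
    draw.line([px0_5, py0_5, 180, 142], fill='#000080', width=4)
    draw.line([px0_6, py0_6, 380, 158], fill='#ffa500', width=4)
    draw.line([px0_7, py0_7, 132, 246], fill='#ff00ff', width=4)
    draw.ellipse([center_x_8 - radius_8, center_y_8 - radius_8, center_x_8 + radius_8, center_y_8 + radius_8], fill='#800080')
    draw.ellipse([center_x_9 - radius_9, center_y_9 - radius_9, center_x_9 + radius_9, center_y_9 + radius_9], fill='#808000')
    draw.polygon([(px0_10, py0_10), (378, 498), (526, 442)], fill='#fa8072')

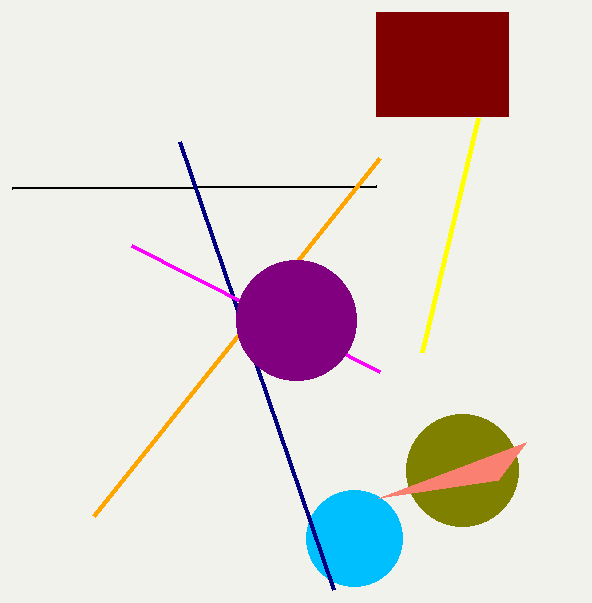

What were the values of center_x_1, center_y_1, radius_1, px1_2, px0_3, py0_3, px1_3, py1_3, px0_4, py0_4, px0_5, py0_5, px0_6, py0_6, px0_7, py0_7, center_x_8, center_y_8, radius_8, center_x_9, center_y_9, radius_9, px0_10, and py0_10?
center_x_1 = 354
center_y_1 = 538
radius_1 = 48
px1_2 = 478
px0_3 = 376
py0_3 = 12
px1_3 = 508
py1_3 = 116
px0_4 = 376
py0_4 = 186
px0_5 = 334
py0_5 = 590
px0_6 = 94
py0_6 = 516
px0_7 = 380
py0_7 = 372
center_x_8 = 296
center_y_8 = 320
radius_8 = 60
center_x_9 = 462
center_y_9 = 470
radius_9 = 56
px0_10 = 498
py0_10 = 480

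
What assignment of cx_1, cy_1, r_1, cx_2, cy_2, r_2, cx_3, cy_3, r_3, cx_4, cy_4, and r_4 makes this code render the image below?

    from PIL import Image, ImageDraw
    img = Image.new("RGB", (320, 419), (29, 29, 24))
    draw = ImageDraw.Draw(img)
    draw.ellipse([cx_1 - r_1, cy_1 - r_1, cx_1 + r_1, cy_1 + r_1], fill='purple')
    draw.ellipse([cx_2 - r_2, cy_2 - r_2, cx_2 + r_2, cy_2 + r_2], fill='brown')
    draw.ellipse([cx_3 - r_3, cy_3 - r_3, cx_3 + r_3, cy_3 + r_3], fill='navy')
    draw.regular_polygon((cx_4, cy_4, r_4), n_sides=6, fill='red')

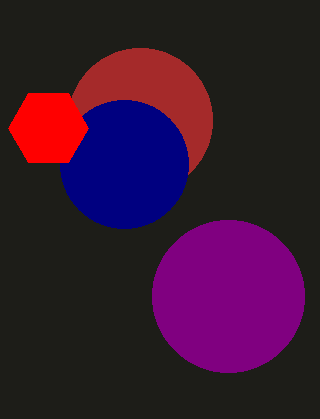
cx_1 = 228, cy_1 = 296, r_1 = 76, cx_2 = 140, cy_2 = 120, r_2 = 72, cx_3 = 124, cy_3 = 164, r_3 = 64, cx_4 = 48, cy_4 = 128, r_4 = 40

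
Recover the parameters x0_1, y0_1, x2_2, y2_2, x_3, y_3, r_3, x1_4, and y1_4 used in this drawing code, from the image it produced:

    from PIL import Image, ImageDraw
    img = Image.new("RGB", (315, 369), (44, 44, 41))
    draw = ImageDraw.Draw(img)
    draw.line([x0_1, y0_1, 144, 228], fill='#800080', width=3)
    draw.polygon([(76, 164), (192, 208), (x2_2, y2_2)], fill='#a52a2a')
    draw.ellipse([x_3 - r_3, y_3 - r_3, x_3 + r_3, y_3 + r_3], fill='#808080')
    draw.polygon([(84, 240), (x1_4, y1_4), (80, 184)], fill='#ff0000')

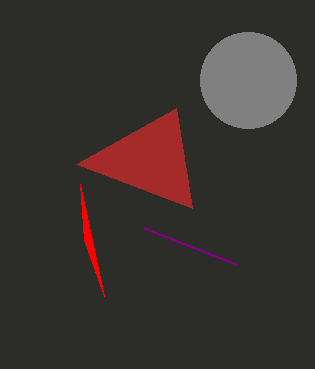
x0_1 = 236, y0_1 = 264, x2_2 = 176, y2_2 = 108, x_3 = 248, y_3 = 80, r_3 = 48, x1_4 = 104, y1_4 = 296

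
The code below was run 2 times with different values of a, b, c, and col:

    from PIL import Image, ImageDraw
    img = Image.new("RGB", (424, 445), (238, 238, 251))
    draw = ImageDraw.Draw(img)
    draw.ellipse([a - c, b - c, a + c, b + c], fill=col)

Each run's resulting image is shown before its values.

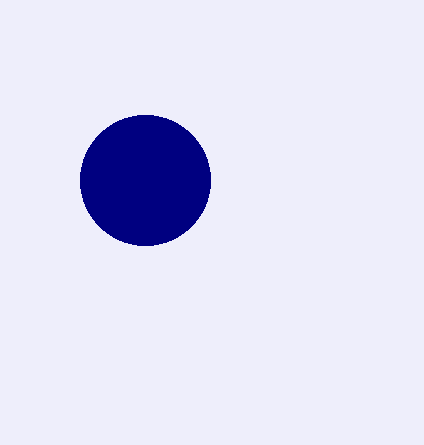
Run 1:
a = 145
b = 180
c = 65
col = 'navy'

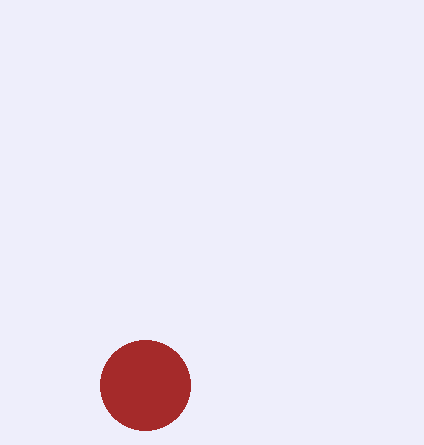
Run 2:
a = 145, b = 385, c = 45, col = 'brown'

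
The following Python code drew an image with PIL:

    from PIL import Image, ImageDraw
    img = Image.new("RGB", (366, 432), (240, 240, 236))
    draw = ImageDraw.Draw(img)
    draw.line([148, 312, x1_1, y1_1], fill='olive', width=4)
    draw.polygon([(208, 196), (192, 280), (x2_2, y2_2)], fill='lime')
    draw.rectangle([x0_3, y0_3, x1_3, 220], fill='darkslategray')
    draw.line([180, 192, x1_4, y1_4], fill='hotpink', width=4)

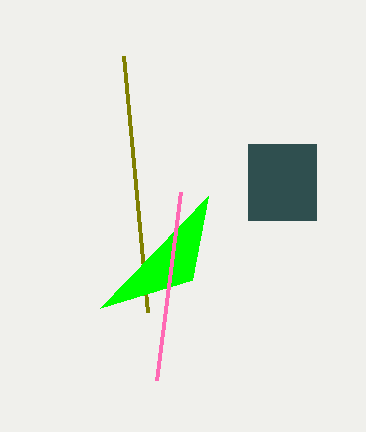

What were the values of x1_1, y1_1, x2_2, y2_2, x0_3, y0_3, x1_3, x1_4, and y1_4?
x1_1 = 124
y1_1 = 56
x2_2 = 100
y2_2 = 308
x0_3 = 248
y0_3 = 144
x1_3 = 316
x1_4 = 156
y1_4 = 380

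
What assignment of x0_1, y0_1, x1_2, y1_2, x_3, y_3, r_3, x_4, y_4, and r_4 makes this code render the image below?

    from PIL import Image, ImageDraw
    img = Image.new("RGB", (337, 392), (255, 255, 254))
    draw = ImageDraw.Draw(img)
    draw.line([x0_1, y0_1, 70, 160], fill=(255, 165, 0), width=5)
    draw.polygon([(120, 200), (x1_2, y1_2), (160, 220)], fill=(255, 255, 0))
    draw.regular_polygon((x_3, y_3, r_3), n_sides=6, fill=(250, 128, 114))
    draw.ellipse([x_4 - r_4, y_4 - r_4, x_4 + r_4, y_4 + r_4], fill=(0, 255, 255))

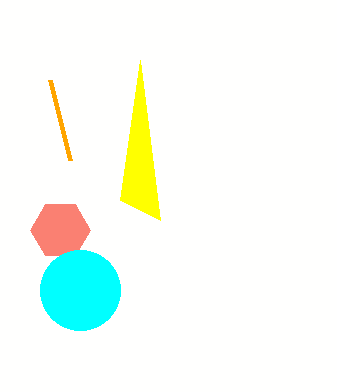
x0_1 = 50, y0_1 = 80, x1_2 = 140, y1_2 = 60, x_3 = 60, y_3 = 230, r_3 = 30, x_4 = 80, y_4 = 290, r_4 = 40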